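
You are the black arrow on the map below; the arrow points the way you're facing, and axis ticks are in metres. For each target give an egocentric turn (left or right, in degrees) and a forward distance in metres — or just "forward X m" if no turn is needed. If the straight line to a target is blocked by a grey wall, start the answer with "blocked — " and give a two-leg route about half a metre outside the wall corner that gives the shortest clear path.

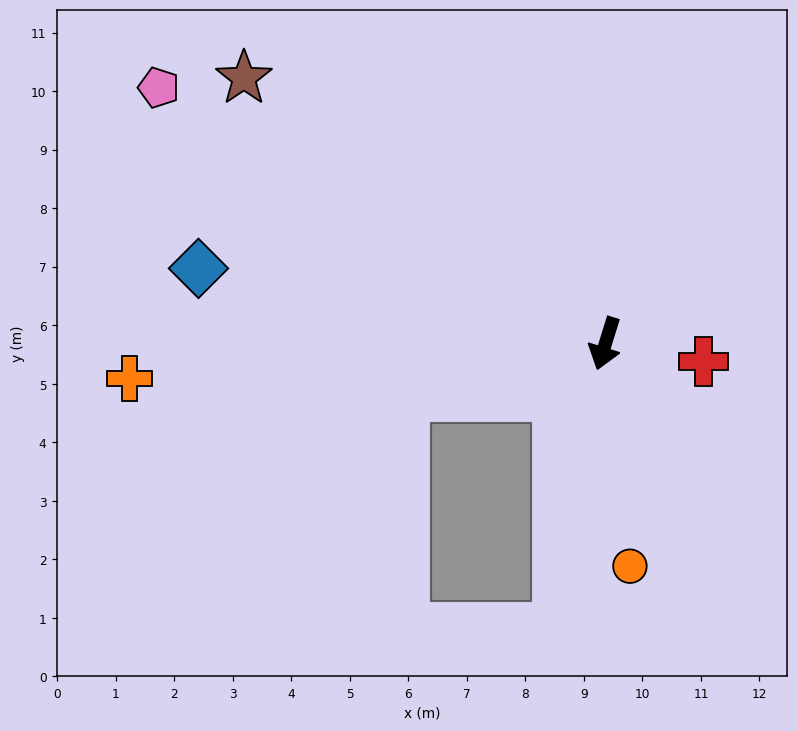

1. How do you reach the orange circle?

turn left 24°, forward 3.8 m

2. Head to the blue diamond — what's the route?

turn right 83°, forward 7.1 m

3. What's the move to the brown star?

turn right 109°, forward 7.7 m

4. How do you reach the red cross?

turn left 97°, forward 1.7 m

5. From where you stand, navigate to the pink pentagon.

turn right 103°, forward 8.8 m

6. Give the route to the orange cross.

turn right 69°, forward 8.1 m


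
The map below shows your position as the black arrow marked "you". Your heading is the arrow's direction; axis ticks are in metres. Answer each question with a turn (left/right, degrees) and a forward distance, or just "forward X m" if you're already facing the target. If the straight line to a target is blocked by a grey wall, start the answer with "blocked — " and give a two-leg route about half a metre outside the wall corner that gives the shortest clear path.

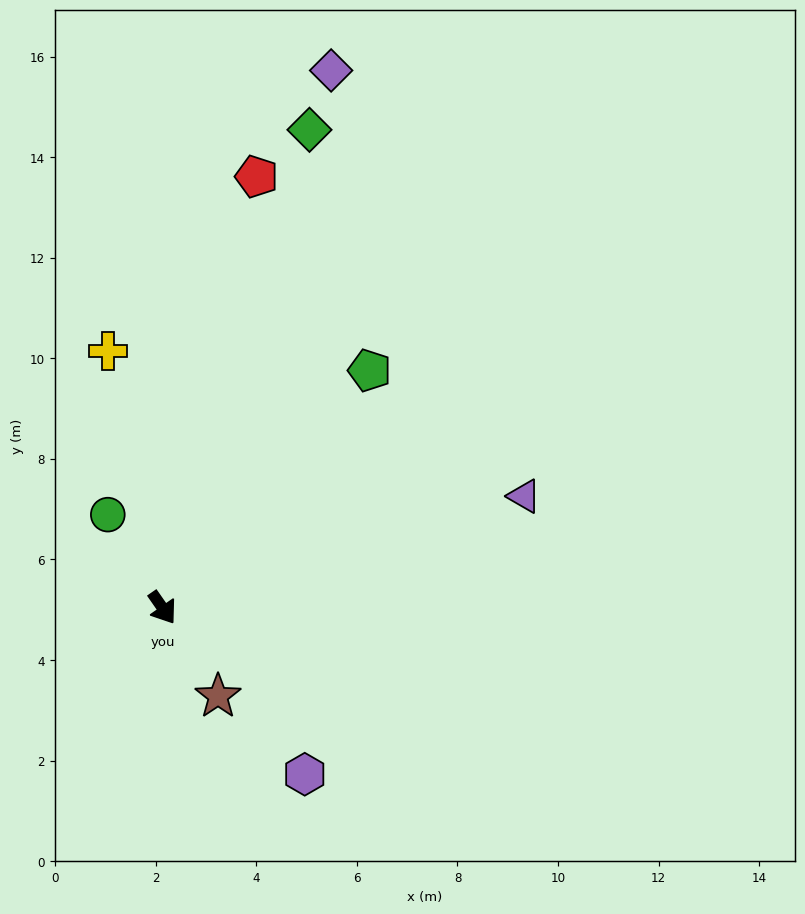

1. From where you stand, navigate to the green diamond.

turn left 128°, forward 9.9 m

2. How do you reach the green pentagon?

turn left 104°, forward 6.3 m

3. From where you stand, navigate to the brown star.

turn right 3°, forward 2.1 m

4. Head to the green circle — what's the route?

turn left 176°, forward 2.1 m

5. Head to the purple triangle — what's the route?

turn left 72°, forward 7.5 m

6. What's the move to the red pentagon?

turn left 133°, forward 8.8 m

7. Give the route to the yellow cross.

turn left 157°, forward 5.2 m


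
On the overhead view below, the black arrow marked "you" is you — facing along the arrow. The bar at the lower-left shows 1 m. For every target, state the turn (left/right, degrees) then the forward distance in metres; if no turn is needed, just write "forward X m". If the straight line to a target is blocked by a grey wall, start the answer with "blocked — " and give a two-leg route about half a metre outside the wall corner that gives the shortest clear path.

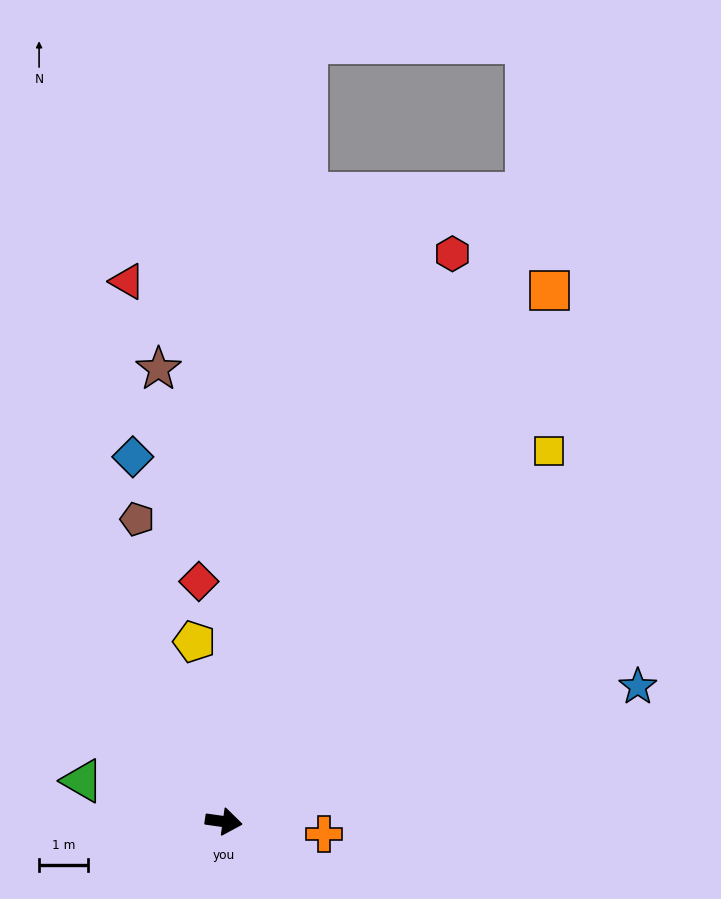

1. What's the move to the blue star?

turn left 26°, forward 8.9 m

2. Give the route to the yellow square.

turn left 57°, forward 10.1 m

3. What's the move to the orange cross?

forward 2.1 m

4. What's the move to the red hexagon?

turn left 76°, forward 12.5 m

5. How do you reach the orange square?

turn left 67°, forward 12.7 m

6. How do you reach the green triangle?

turn left 172°, forward 3.0 m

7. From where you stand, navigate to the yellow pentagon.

turn left 107°, forward 3.7 m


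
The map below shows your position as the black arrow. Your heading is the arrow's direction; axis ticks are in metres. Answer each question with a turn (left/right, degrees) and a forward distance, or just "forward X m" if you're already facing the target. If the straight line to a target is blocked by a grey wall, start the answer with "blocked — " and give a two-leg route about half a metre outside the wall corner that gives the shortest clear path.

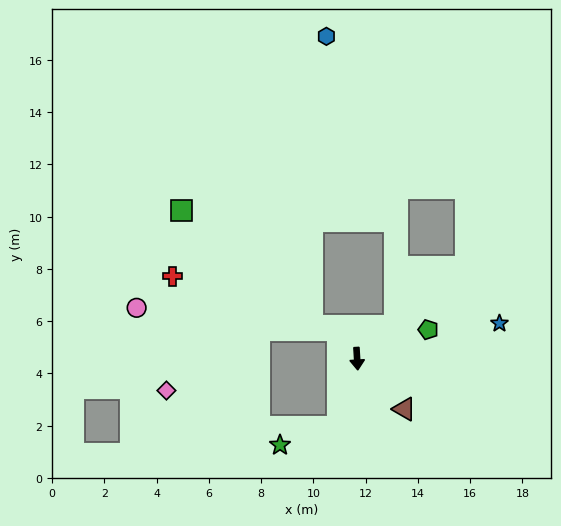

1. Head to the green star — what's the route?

blocked — turn right 19°, forward 2.7 m, then turn right 56°, forward 2.3 m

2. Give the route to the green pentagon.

turn left 109°, forward 2.9 m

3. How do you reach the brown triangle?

turn left 40°, forward 2.6 m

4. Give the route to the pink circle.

blocked — turn right 149°, forward 1.3 m, then turn left 49°, forward 7.7 m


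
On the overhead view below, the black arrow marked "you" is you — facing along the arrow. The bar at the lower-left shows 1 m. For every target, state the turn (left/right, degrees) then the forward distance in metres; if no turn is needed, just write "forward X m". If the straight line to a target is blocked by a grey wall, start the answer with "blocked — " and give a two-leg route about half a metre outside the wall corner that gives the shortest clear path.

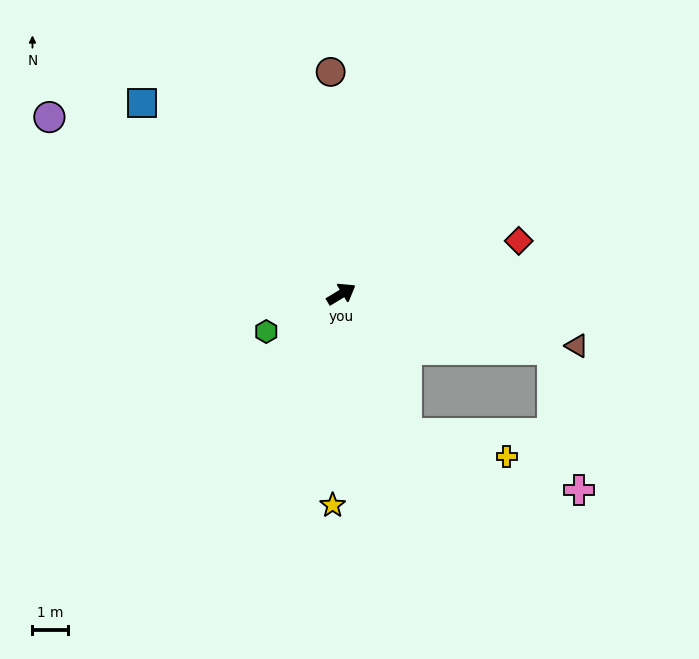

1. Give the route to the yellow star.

turn right 124°, forward 5.9 m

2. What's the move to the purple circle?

turn left 118°, forward 9.5 m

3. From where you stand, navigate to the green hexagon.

turn left 175°, forward 2.3 m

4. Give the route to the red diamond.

turn right 15°, forward 5.1 m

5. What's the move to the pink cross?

blocked — turn right 46°, forward 6.1 m, then turn right 64°, forward 4.0 m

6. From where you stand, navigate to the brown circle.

turn left 62°, forward 6.2 m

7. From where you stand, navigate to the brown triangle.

turn right 44°, forward 6.7 m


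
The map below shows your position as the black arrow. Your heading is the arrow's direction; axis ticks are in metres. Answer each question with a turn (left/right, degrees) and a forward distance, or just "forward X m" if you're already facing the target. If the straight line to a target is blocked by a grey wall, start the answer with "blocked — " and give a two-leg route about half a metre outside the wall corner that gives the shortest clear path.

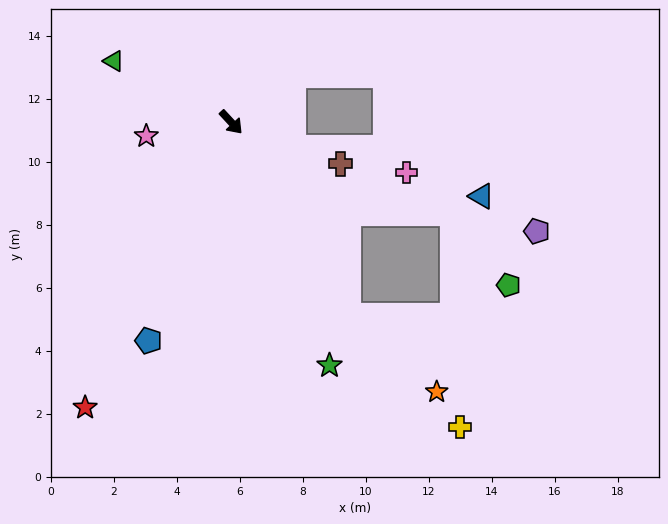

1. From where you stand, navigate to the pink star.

turn right 123°, forward 2.7 m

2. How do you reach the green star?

turn right 21°, forward 8.3 m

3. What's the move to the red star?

turn right 70°, forward 10.2 m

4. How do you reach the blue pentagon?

turn right 63°, forward 7.4 m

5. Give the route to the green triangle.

turn right 160°, forward 4.2 m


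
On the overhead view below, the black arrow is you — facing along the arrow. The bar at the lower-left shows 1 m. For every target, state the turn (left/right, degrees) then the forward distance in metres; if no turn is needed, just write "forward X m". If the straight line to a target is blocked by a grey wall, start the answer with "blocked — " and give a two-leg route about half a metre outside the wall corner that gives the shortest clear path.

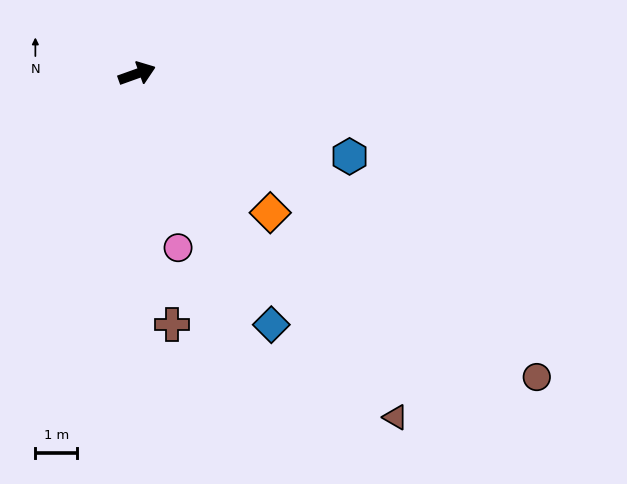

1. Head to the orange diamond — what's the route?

turn right 66°, forward 4.6 m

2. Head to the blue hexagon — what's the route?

turn right 41°, forward 5.5 m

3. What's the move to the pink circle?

turn right 96°, forward 4.3 m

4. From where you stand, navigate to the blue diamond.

turn right 82°, forward 6.9 m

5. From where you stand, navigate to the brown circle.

turn right 57°, forward 12.1 m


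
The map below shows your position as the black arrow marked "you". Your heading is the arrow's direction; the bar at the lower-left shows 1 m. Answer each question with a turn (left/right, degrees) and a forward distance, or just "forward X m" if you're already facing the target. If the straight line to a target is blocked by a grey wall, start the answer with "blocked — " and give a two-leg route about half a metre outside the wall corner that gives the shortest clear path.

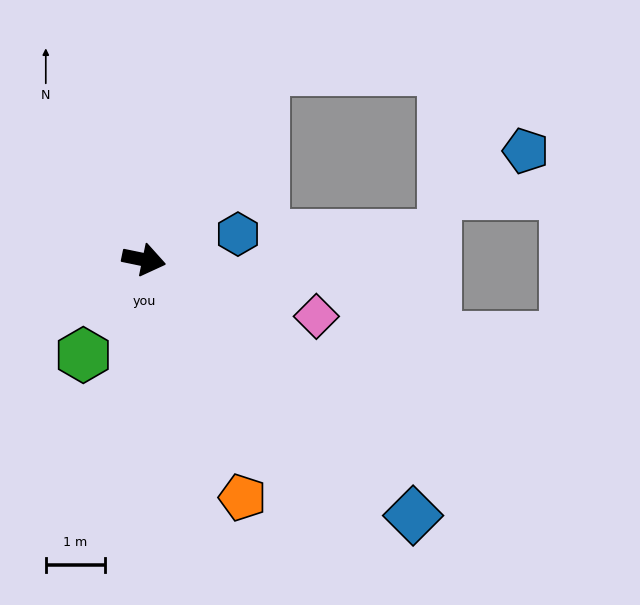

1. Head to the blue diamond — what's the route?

turn right 32°, forward 6.2 m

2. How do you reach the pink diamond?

turn right 7°, forward 3.1 m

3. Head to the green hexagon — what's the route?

turn right 111°, forward 1.9 m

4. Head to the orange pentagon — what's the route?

turn right 56°, forward 4.3 m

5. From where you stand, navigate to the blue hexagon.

turn left 27°, forward 1.6 m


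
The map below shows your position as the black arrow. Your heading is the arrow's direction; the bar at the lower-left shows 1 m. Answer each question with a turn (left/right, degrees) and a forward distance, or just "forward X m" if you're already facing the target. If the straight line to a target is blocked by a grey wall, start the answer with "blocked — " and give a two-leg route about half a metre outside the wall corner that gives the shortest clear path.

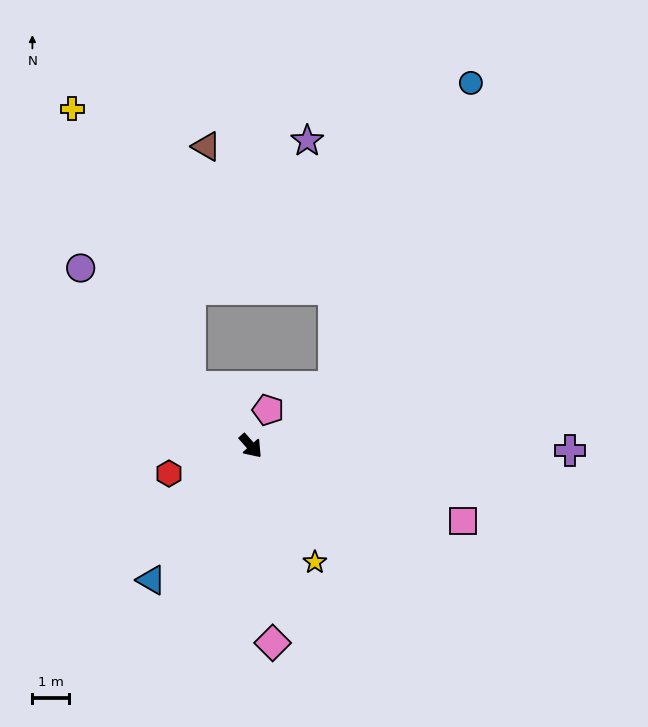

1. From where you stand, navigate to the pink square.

turn left 29°, forward 6.2 m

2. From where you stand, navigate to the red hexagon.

turn right 113°, forward 2.4 m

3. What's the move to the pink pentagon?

turn left 113°, forward 1.1 m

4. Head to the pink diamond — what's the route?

turn right 35°, forward 5.5 m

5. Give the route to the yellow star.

turn right 13°, forward 3.7 m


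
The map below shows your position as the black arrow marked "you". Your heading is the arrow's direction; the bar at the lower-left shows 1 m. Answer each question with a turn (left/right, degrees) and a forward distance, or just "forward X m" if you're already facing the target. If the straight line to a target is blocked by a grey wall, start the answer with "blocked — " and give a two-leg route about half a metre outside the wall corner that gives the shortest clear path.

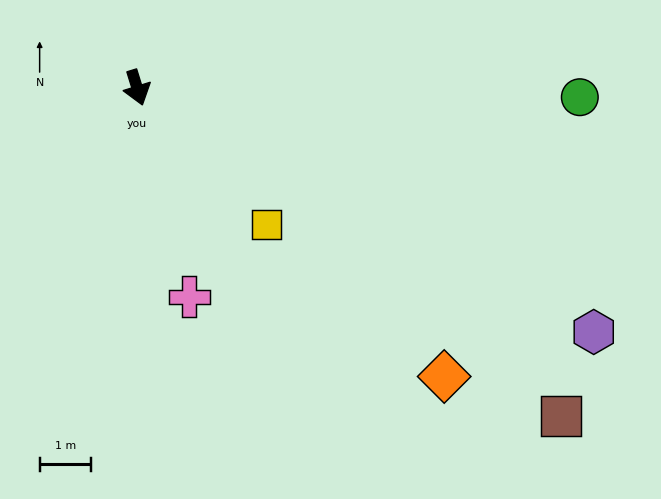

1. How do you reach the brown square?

turn left 35°, forward 10.4 m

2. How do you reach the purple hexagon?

turn left 45°, forward 10.1 m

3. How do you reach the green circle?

turn left 72°, forward 8.6 m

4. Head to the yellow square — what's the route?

turn left 26°, forward 3.7 m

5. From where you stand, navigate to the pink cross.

turn right 3°, forward 4.2 m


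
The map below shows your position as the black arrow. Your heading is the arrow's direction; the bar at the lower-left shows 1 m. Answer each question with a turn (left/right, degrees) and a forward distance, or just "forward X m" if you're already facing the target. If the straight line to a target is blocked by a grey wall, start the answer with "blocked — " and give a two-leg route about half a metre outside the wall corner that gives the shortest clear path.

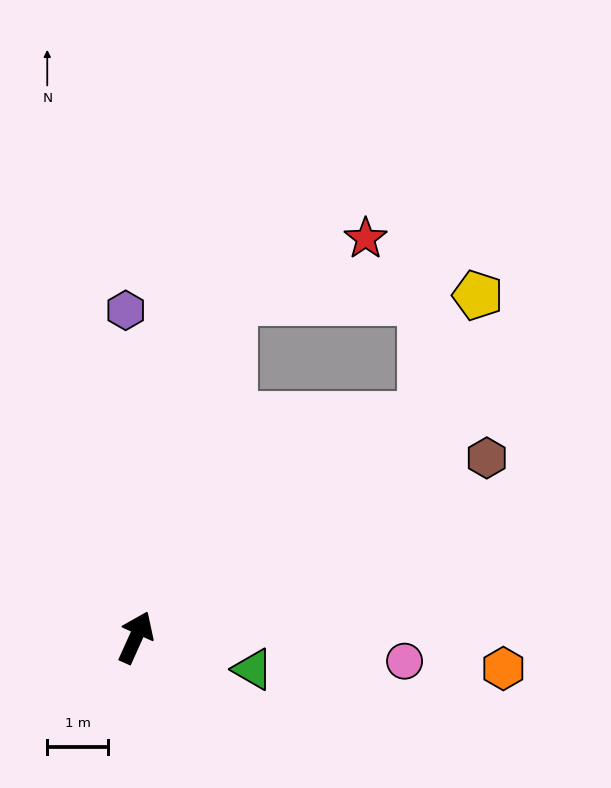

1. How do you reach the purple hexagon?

turn left 26°, forward 5.4 m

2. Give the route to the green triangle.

turn right 81°, forward 2.0 m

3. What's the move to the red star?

blocked — turn left 8°, forward 5.8 m, then turn right 49°, forward 2.4 m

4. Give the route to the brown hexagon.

turn right 39°, forward 6.5 m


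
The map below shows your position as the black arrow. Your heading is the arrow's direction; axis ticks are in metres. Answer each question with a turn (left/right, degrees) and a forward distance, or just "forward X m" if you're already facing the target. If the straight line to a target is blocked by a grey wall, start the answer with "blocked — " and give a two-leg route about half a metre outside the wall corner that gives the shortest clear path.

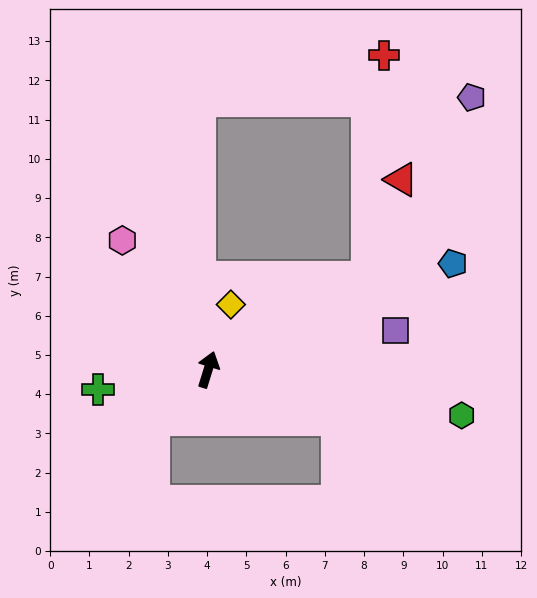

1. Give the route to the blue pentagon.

turn right 49°, forward 6.8 m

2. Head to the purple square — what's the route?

turn right 61°, forward 4.9 m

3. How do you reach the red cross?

blocked — turn right 43°, forward 4.7 m, then turn left 56°, forward 5.7 m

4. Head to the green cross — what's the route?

turn left 118°, forward 2.9 m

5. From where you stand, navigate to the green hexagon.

turn right 83°, forward 6.6 m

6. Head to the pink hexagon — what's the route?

turn left 51°, forward 4.0 m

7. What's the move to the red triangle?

blocked — turn right 43°, forward 4.7 m, then turn left 41°, forward 2.6 m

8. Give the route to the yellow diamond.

turn right 2°, forward 1.8 m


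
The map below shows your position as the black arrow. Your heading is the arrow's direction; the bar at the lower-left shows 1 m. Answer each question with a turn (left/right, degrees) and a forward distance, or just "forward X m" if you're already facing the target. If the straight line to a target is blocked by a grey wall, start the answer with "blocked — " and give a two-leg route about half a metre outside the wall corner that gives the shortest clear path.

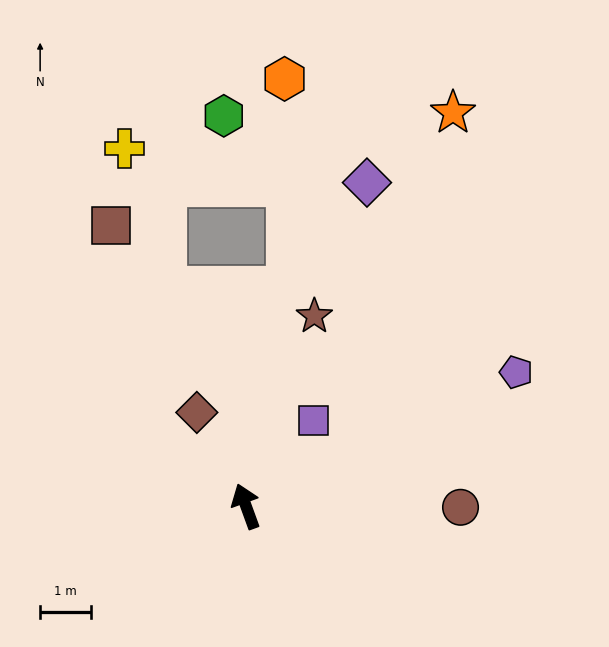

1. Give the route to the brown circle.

turn right 110°, forward 4.2 m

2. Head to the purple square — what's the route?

turn right 58°, forward 2.1 m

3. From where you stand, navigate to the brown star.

turn right 40°, forward 3.9 m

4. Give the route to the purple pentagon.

turn right 84°, forward 5.9 m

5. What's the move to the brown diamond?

turn left 8°, forward 2.1 m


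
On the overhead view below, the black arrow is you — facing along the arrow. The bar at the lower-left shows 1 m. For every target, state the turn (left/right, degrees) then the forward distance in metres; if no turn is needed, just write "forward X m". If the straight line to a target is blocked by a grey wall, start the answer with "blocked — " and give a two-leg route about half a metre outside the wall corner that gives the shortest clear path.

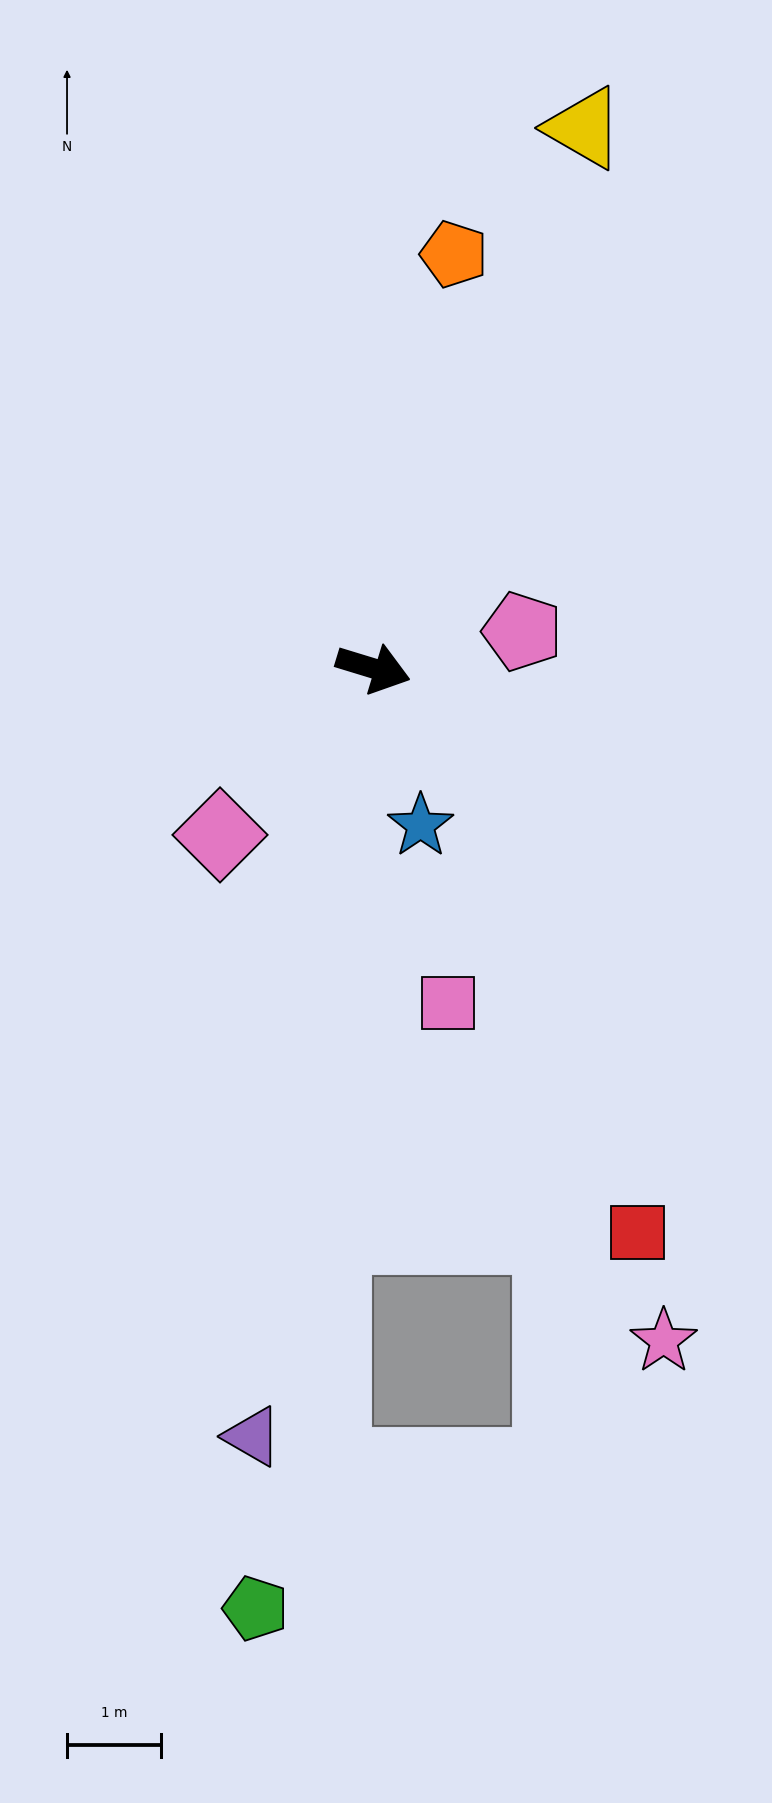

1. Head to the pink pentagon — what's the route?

turn left 31°, forward 1.6 m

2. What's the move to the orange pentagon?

turn left 96°, forward 4.5 m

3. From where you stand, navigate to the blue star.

turn right 56°, forward 1.8 m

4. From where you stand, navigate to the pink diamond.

turn right 116°, forward 2.4 m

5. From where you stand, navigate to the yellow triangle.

turn left 86°, forward 6.2 m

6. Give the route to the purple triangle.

turn right 82°, forward 8.3 m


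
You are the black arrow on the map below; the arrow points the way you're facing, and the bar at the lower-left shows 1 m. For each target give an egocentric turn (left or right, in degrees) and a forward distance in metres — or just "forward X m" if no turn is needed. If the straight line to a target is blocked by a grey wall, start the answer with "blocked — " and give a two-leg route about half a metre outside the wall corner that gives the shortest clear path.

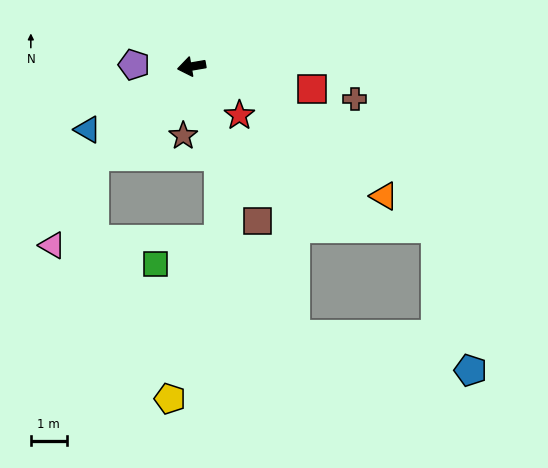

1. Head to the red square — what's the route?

turn left 159°, forward 3.4 m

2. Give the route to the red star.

turn left 125°, forward 1.9 m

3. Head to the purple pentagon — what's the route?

turn right 12°, forward 1.6 m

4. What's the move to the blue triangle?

turn left 21°, forward 3.4 m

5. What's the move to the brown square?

turn left 103°, forward 4.7 m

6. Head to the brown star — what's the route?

turn left 73°, forward 2.0 m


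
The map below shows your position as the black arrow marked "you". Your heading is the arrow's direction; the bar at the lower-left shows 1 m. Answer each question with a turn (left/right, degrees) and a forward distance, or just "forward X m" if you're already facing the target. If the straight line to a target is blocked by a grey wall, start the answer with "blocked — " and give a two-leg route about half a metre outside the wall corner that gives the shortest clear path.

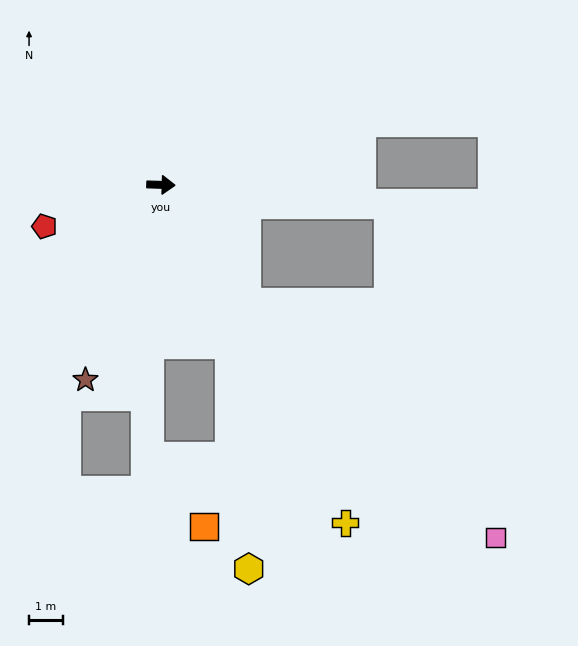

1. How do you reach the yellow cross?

turn right 60°, forward 11.4 m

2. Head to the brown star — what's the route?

turn right 109°, forward 6.2 m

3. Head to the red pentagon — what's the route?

turn right 159°, forward 3.7 m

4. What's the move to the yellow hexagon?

blocked — turn right 65°, forward 5.2 m, then turn right 18°, forward 6.7 m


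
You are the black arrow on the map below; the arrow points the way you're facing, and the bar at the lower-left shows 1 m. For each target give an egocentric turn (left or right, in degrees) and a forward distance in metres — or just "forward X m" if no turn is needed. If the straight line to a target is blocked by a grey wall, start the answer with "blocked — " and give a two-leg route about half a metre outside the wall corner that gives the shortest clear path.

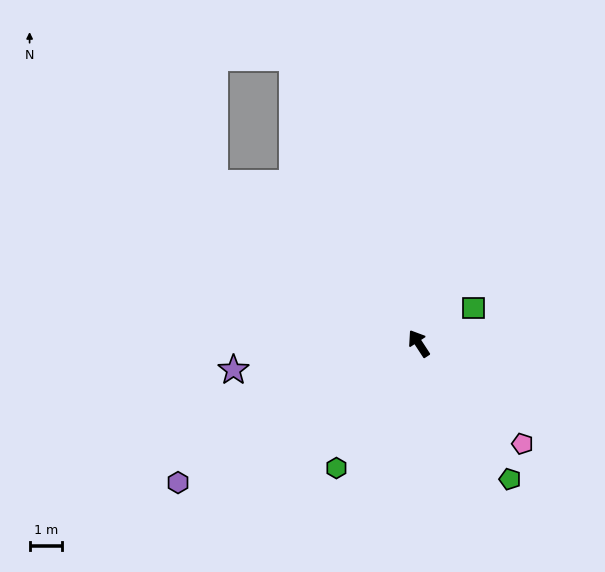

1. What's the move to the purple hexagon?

turn left 87°, forward 8.6 m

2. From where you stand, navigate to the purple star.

turn left 65°, forward 5.8 m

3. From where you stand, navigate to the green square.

turn right 90°, forward 2.0 m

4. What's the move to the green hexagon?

turn left 113°, forward 4.6 m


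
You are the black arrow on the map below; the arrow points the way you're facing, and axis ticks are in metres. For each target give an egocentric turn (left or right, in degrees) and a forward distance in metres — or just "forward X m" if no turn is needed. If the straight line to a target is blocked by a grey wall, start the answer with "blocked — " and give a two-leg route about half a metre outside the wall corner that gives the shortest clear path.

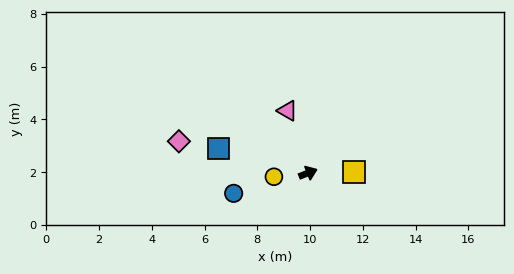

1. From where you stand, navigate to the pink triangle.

turn left 87°, forward 2.5 m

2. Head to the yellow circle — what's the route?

turn left 165°, forward 1.3 m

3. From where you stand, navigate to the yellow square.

turn right 20°, forward 1.8 m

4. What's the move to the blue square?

turn left 143°, forward 3.5 m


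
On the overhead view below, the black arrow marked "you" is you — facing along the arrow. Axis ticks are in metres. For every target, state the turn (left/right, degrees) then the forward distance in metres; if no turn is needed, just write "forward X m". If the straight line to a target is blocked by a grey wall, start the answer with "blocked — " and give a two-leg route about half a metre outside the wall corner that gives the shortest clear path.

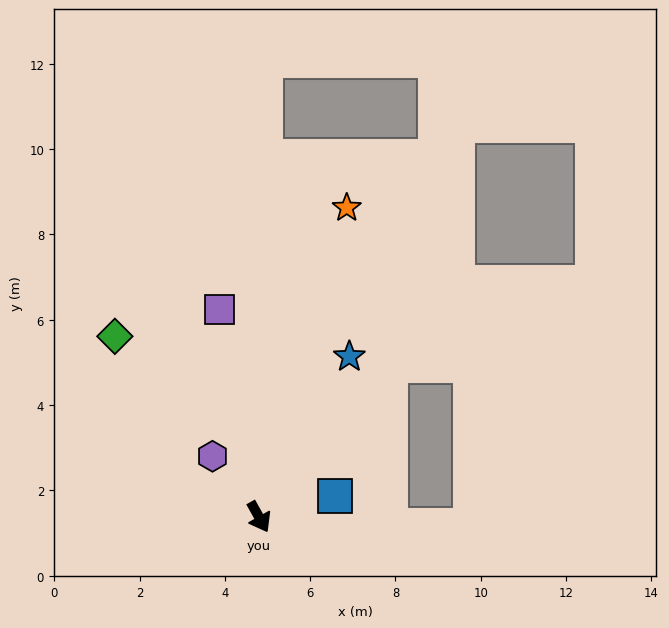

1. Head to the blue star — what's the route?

turn left 121°, forward 4.3 m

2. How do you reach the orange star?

turn left 135°, forward 7.5 m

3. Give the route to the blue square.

turn left 76°, forward 1.8 m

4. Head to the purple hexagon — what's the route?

turn right 172°, forward 1.8 m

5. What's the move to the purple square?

turn left 162°, forward 4.9 m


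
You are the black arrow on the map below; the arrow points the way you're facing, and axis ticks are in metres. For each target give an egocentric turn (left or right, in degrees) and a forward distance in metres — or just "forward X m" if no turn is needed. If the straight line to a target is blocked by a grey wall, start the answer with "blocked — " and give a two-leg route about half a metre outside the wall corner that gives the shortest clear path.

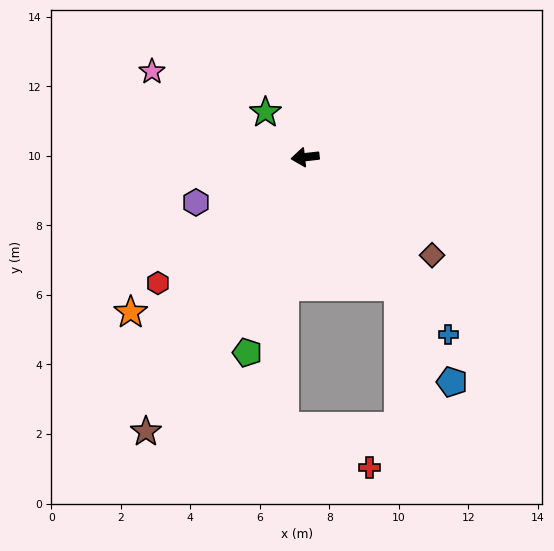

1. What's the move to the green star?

turn right 55°, forward 1.7 m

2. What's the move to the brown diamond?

turn left 136°, forward 4.6 m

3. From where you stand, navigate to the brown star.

turn left 53°, forward 9.1 m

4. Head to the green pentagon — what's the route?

turn left 67°, forward 5.9 m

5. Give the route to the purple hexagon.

turn left 16°, forward 3.4 m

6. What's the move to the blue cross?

turn left 123°, forward 6.6 m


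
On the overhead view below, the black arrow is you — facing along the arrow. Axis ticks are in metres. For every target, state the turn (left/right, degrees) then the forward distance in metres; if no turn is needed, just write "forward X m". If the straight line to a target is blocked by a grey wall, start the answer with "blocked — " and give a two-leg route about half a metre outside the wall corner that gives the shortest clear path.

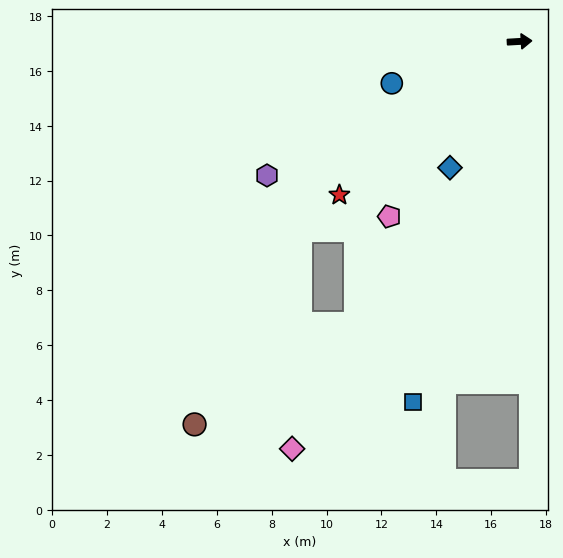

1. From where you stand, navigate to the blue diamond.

turn right 122°, forward 5.3 m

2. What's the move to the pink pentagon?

turn right 130°, forward 8.0 m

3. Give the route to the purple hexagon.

turn right 155°, forward 10.4 m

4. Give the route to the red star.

turn right 143°, forward 8.6 m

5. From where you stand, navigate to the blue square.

turn right 110°, forward 13.7 m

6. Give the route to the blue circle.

turn right 165°, forward 4.9 m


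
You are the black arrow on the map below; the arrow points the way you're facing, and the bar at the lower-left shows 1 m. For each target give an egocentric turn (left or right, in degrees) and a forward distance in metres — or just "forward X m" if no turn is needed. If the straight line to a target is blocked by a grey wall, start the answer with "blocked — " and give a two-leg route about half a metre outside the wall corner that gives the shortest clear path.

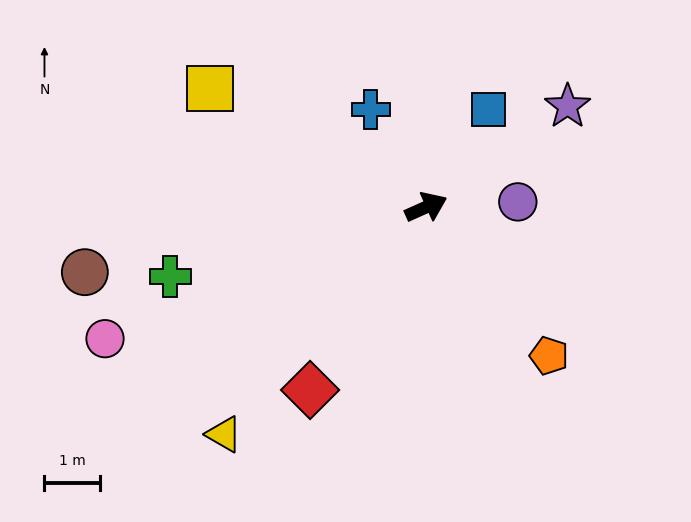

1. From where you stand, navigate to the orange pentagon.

turn right 75°, forward 3.5 m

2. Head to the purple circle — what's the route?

turn right 21°, forward 1.7 m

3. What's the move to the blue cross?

turn left 95°, forward 2.0 m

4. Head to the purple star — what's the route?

turn left 11°, forward 3.1 m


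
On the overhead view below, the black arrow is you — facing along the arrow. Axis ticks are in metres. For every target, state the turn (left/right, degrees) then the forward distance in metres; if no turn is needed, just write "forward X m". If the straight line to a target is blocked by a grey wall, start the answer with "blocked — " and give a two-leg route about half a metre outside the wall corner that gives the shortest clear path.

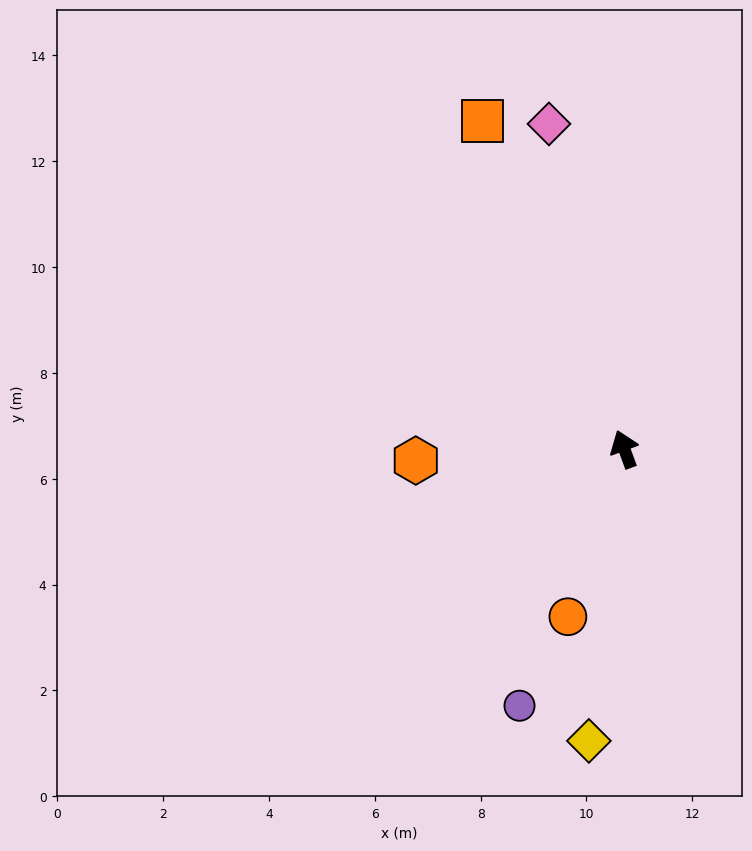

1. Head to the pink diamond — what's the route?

turn right 7°, forward 6.3 m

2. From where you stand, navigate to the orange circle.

turn left 141°, forward 3.3 m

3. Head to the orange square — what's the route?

turn left 3°, forward 6.8 m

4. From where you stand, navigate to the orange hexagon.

turn left 73°, forward 3.9 m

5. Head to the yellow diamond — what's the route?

turn left 153°, forward 5.6 m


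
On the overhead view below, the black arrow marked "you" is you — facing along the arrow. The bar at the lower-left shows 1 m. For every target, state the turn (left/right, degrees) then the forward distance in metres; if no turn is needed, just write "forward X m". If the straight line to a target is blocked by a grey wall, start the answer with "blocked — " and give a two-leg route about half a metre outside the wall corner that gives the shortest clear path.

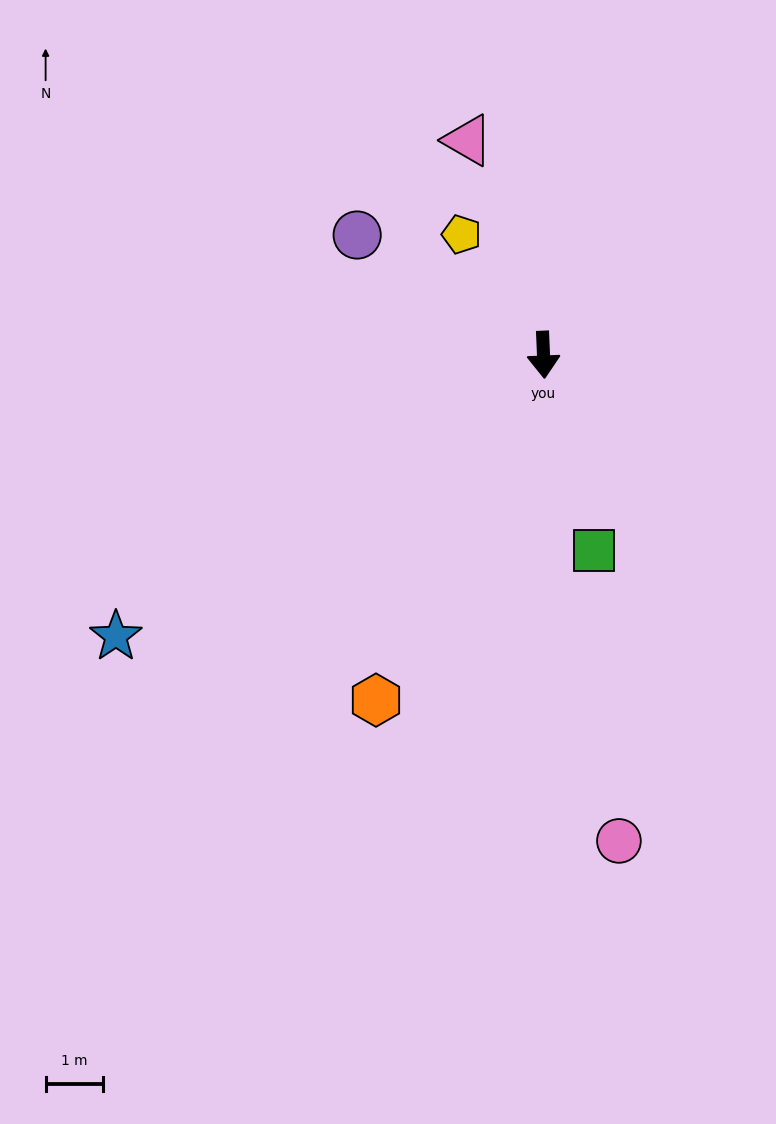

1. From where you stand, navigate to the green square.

turn left 12°, forward 3.5 m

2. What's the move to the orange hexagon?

turn right 28°, forward 6.6 m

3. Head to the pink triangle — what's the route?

turn right 163°, forward 3.9 m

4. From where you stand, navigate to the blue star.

turn right 59°, forward 8.9 m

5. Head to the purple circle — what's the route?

turn right 125°, forward 3.8 m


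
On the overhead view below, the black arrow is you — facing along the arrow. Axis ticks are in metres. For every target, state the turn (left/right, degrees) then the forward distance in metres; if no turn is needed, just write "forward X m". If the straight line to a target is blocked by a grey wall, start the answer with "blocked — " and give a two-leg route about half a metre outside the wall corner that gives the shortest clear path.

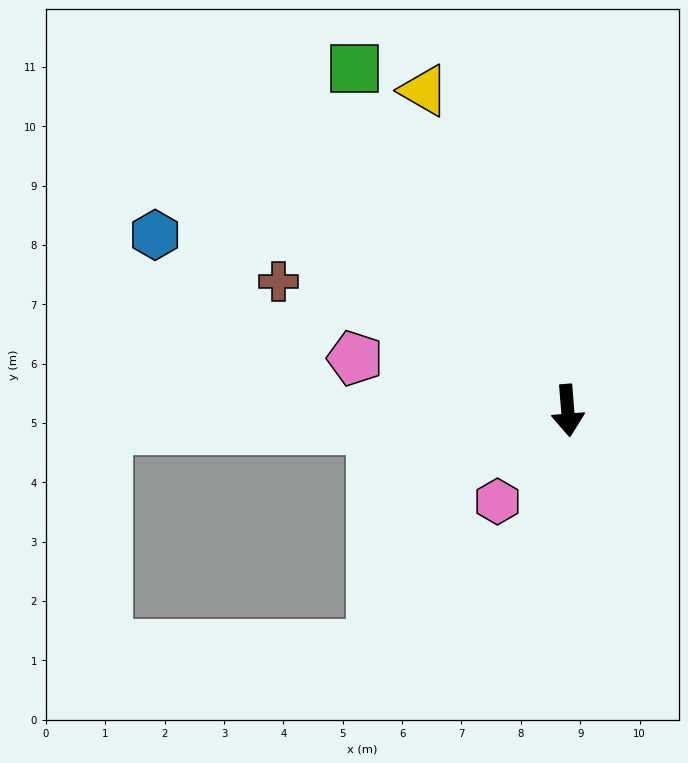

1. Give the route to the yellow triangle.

turn right 160°, forward 5.9 m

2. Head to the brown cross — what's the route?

turn right 119°, forward 5.3 m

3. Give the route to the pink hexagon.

turn right 42°, forward 1.9 m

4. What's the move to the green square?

turn right 153°, forward 6.8 m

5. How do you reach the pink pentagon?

turn right 108°, forward 3.7 m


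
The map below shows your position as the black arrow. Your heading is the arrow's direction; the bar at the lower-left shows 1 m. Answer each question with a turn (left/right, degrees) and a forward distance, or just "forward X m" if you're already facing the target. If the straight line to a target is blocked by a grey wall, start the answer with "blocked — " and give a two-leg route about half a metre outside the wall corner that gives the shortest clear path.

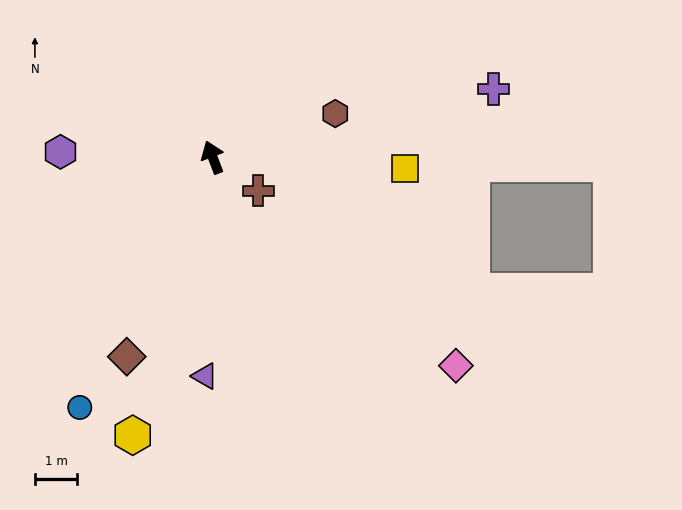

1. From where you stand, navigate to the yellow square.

turn right 114°, forward 4.6 m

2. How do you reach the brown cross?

turn right 147°, forward 1.3 m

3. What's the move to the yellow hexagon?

turn left 143°, forward 6.8 m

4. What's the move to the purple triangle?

turn left 157°, forward 5.2 m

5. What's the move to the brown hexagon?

turn right 91°, forward 3.1 m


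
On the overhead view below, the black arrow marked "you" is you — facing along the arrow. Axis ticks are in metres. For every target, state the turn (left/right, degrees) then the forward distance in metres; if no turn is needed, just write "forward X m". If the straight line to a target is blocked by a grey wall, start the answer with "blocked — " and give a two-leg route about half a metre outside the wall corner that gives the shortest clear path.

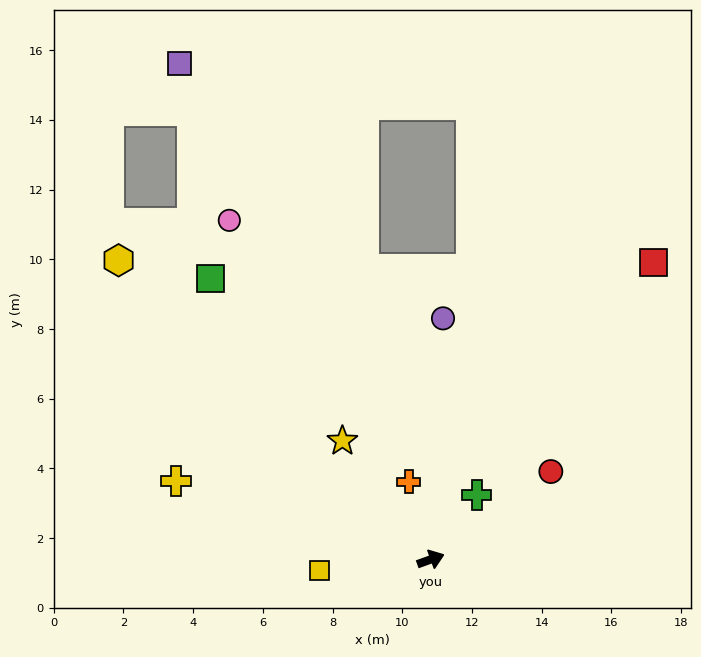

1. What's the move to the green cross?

turn left 35°, forward 2.3 m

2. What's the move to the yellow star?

turn left 107°, forward 4.2 m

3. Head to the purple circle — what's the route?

turn left 67°, forward 6.9 m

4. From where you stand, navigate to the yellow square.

turn left 166°, forward 3.2 m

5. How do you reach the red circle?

turn left 16°, forward 4.3 m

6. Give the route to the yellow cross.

turn left 143°, forward 7.6 m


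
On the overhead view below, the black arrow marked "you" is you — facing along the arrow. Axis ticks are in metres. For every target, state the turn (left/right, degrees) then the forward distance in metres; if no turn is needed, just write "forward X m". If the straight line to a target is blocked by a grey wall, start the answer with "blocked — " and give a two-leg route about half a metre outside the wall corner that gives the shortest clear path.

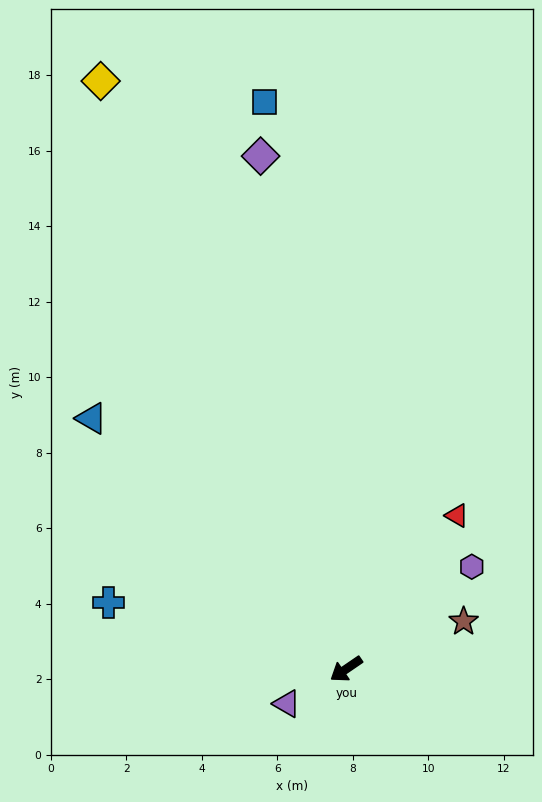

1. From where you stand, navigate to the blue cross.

turn right 50°, forward 6.5 m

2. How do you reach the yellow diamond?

turn right 102°, forward 16.9 m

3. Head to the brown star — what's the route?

turn left 168°, forward 3.4 m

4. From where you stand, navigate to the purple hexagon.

turn right 175°, forward 4.3 m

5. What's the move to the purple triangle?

turn right 4°, forward 1.8 m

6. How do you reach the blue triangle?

turn right 79°, forward 9.5 m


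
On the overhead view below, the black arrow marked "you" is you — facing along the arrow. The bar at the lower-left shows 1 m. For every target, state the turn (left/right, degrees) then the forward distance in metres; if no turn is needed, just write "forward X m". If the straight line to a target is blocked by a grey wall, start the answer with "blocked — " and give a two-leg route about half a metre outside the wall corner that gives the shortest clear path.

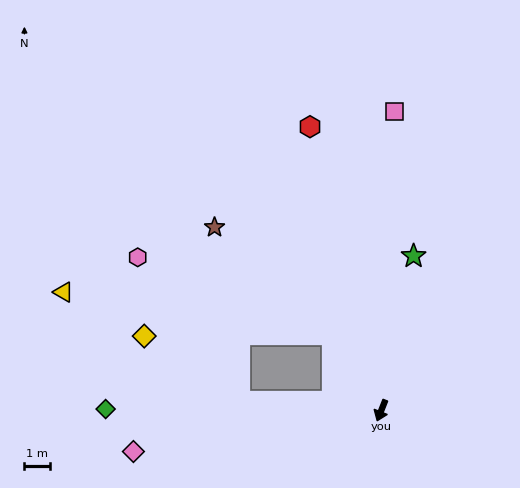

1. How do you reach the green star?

turn right 170°, forward 6.2 m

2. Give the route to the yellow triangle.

blocked — turn right 125°, forward 3.5 m, then turn left 48°, forward 10.7 m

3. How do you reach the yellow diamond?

blocked — turn right 72°, forward 5.6 m, then turn right 31°, forward 4.5 m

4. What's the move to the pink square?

turn right 161°, forward 11.8 m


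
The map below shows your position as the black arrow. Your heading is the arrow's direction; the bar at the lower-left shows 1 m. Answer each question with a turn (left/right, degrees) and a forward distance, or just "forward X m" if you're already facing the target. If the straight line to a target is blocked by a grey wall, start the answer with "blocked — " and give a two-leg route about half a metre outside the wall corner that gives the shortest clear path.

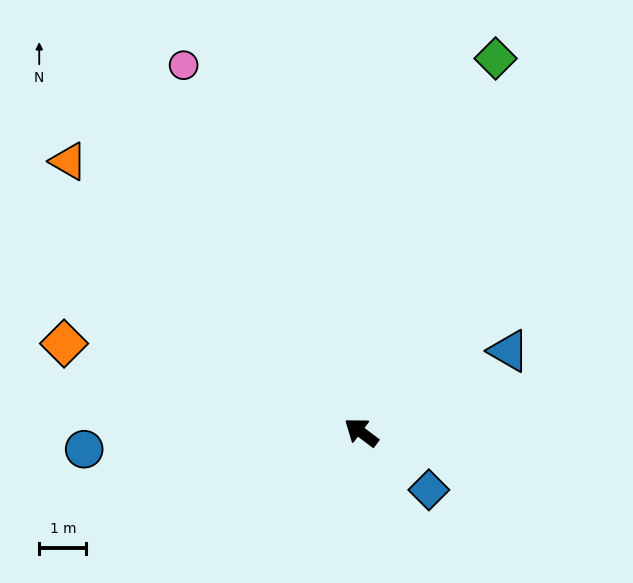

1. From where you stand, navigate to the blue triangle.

turn right 114°, forward 3.6 m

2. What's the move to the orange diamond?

turn left 20°, forward 6.6 m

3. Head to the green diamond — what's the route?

turn right 73°, forward 8.4 m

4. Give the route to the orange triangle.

turn right 6°, forward 8.5 m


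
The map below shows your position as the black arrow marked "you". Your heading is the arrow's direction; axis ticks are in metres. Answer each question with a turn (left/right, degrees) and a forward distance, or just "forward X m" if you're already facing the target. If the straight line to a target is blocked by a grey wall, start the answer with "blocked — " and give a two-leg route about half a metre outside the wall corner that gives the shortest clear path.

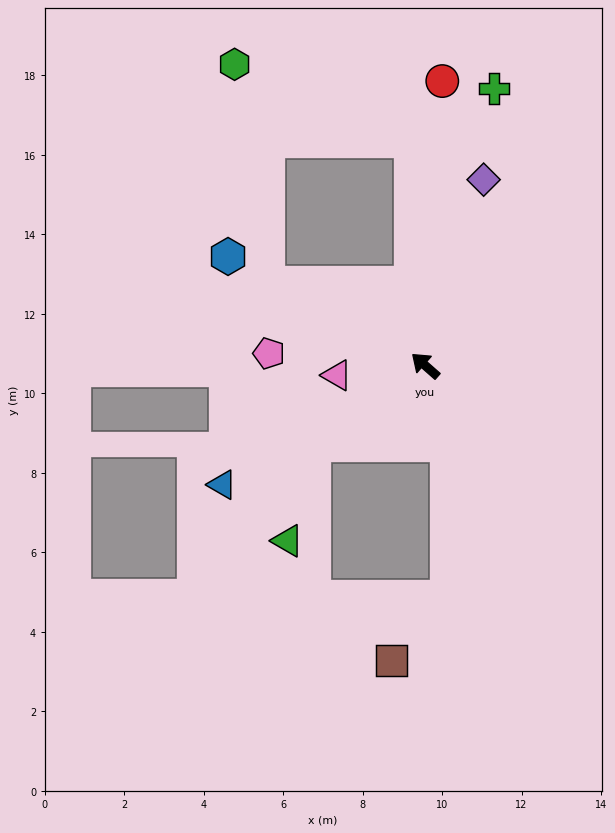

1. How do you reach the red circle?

turn right 52°, forward 7.2 m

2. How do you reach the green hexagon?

blocked — turn left 14°, forward 4.5 m, then turn right 54°, forward 5.6 m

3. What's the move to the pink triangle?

turn left 48°, forward 2.2 m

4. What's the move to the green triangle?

blocked — turn left 77°, forward 3.4 m, then turn left 39°, forward 2.5 m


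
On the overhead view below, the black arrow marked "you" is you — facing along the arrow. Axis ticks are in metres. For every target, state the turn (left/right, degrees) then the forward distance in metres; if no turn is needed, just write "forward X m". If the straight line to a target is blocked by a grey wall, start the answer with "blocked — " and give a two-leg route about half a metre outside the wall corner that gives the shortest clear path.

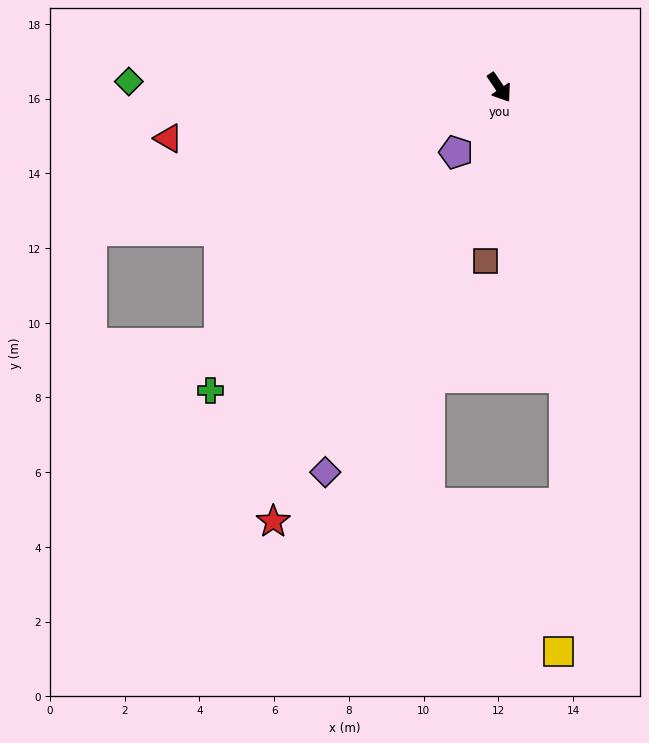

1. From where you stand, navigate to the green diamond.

turn right 125°, forward 9.9 m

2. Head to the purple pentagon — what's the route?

turn right 68°, forward 2.1 m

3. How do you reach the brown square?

turn right 39°, forward 4.7 m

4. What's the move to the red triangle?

turn right 115°, forward 9.0 m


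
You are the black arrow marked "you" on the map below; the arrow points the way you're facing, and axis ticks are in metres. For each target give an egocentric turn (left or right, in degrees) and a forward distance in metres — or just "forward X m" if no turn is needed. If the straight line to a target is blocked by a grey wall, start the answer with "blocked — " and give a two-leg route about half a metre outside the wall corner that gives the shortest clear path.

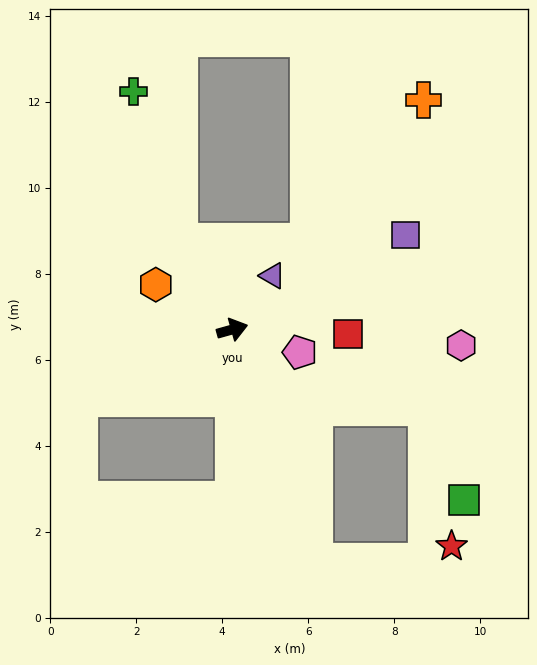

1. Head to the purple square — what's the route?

turn left 13°, forward 4.6 m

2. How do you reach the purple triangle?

turn left 38°, forward 1.6 m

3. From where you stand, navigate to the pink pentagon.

turn right 34°, forward 1.7 m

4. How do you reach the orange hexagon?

turn left 134°, forward 2.1 m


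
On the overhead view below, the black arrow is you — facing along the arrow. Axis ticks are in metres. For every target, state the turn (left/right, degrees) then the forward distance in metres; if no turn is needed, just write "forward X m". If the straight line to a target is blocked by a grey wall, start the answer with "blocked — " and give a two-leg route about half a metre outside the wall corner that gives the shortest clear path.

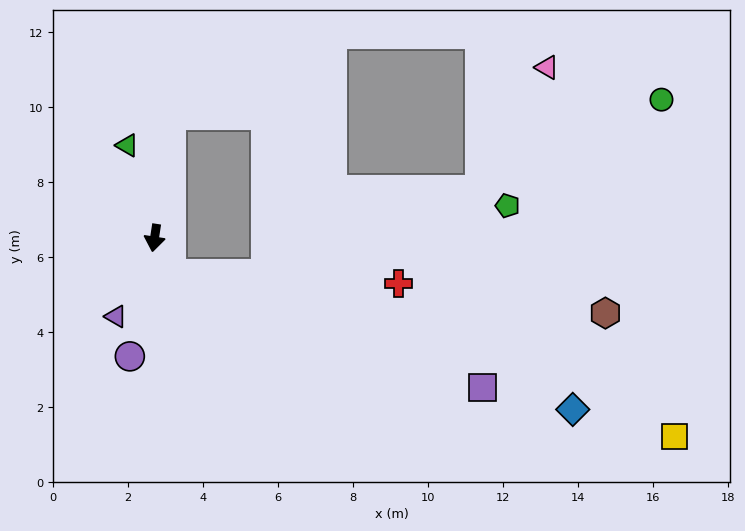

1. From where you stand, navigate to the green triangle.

turn right 155°, forward 2.6 m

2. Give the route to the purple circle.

turn right 3°, forward 3.2 m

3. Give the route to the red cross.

blocked — turn left 31°, forward 1.1 m, then turn left 66°, forward 6.1 m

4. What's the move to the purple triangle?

turn right 18°, forward 2.3 m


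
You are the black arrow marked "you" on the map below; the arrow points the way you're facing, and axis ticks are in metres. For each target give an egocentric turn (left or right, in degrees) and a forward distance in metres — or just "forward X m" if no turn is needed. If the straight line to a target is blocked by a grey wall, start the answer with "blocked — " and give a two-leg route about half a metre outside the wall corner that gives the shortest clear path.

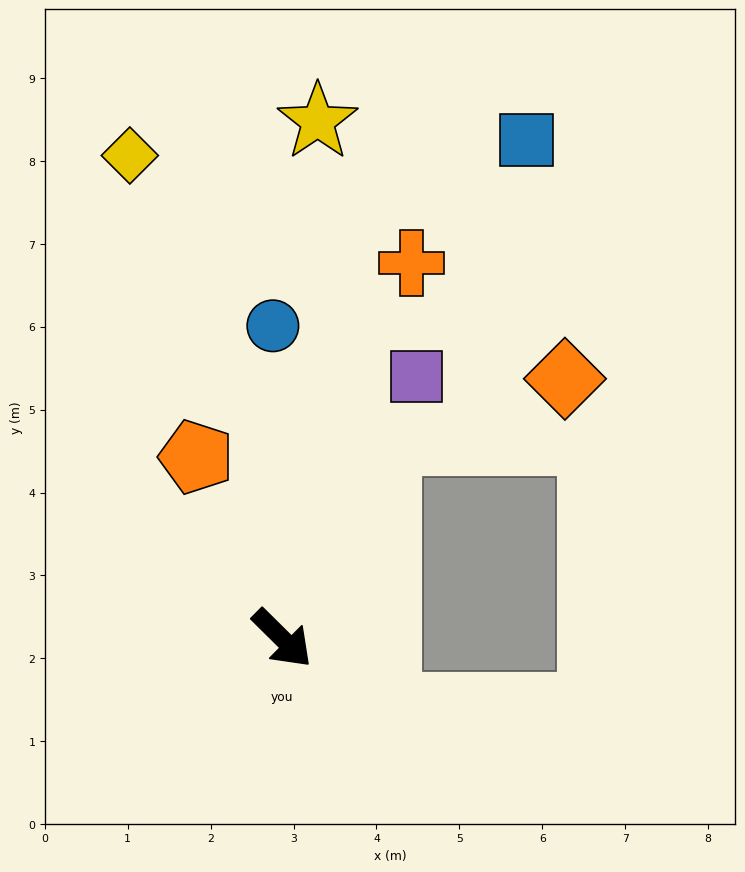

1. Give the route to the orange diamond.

blocked — turn left 107°, forward 2.7 m, then turn right 44°, forward 2.3 m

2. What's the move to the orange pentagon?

turn left 160°, forward 2.4 m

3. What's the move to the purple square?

turn left 108°, forward 3.5 m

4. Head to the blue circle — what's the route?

turn left 136°, forward 3.8 m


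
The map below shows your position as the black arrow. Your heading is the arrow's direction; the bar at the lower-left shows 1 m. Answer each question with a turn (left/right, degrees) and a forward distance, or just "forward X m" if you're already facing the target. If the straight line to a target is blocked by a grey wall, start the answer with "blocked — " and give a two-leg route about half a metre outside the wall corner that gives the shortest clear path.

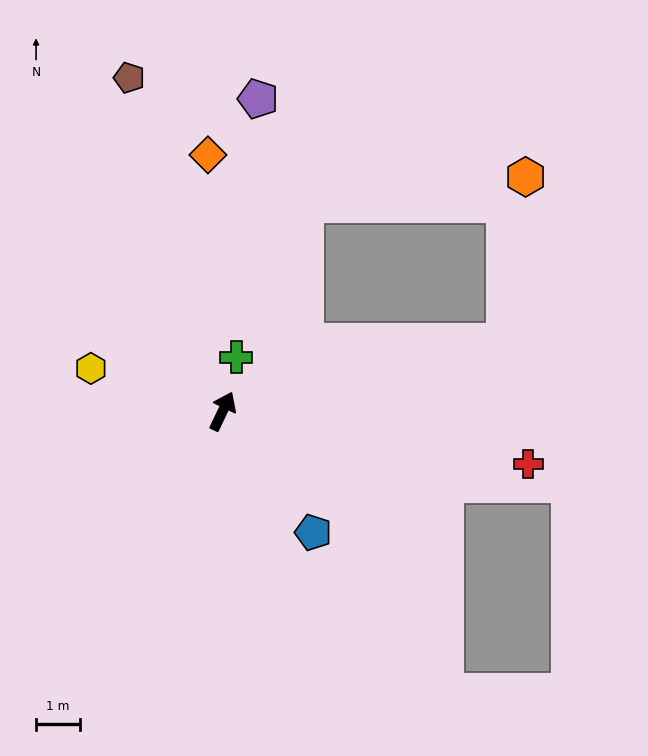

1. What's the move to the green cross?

turn left 11°, forward 1.3 m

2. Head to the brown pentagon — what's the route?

turn left 41°, forward 7.9 m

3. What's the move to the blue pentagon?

turn right 118°, forward 3.4 m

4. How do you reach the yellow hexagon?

turn left 98°, forward 3.2 m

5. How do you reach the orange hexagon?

blocked — turn right 51°, forward 6.6 m, then turn left 70°, forward 3.8 m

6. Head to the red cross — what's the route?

turn right 74°, forward 7.1 m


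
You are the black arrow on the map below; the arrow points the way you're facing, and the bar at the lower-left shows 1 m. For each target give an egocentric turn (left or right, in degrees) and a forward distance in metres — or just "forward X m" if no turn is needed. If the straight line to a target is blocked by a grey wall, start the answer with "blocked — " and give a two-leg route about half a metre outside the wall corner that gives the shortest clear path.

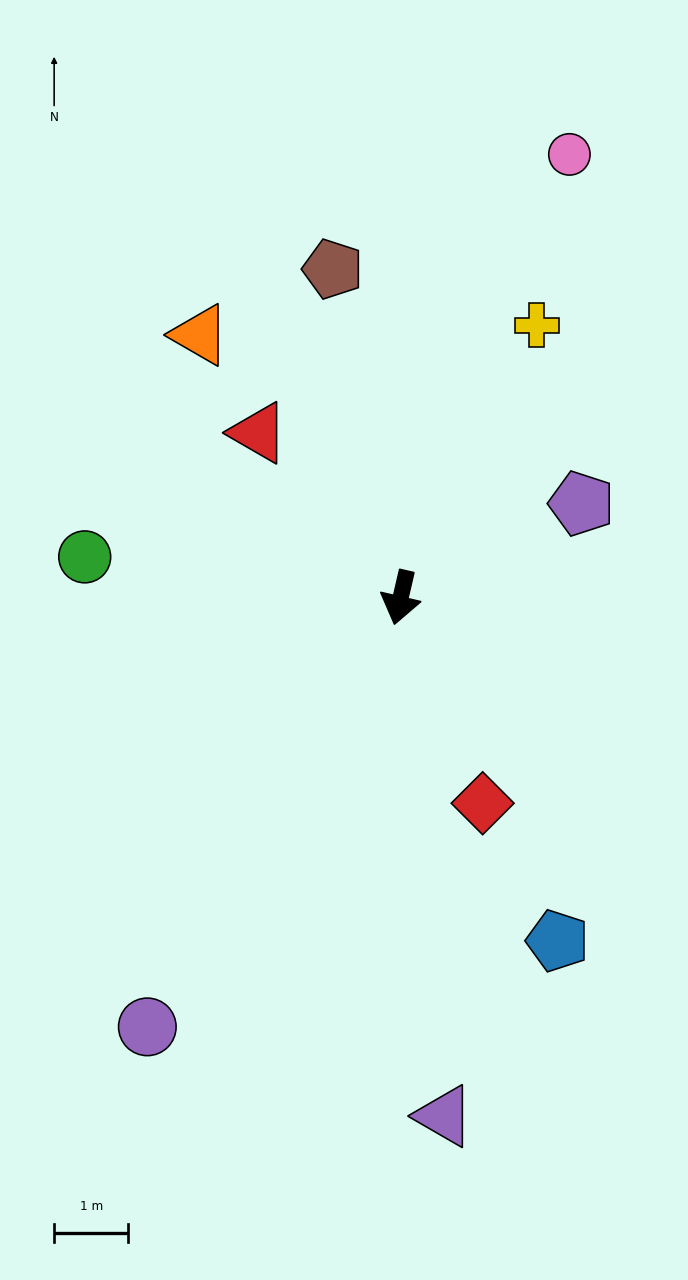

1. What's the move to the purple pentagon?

turn left 131°, forward 2.7 m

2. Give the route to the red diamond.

turn left 35°, forward 3.0 m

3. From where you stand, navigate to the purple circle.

turn right 17°, forward 6.7 m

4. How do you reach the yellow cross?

turn left 166°, forward 4.1 m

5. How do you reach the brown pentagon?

turn right 155°, forward 4.5 m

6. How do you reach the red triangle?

turn right 126°, forward 2.9 m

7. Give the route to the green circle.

turn right 84°, forward 4.3 m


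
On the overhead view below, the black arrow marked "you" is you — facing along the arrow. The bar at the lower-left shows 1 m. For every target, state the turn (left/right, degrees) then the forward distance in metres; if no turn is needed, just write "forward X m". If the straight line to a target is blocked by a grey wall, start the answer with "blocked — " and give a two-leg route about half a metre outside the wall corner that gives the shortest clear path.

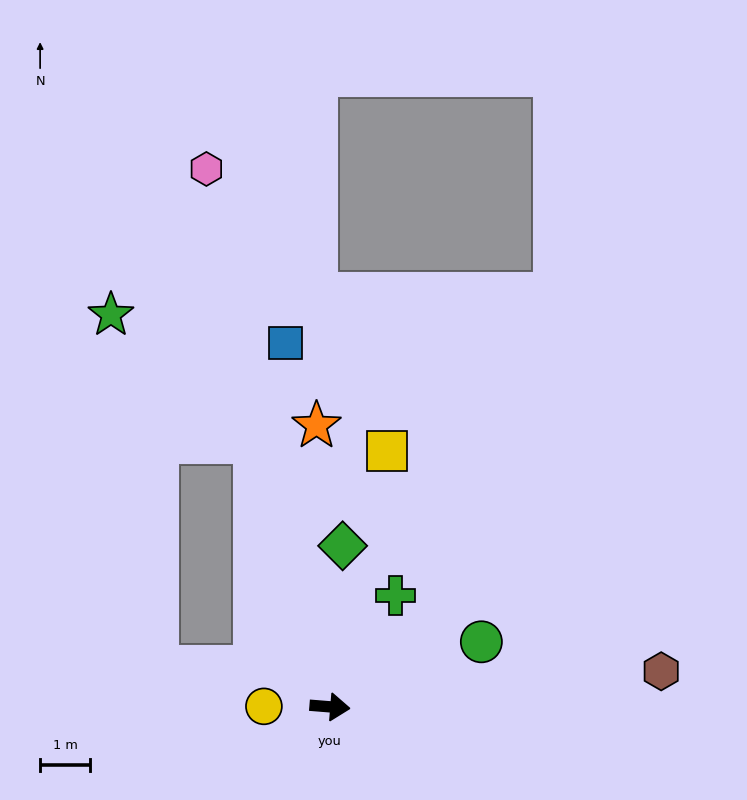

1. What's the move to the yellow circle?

turn right 176°, forward 1.3 m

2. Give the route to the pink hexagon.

turn left 108°, forward 11.1 m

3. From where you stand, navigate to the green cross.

turn left 64°, forward 2.6 m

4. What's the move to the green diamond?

turn left 90°, forward 3.3 m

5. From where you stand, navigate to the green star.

blocked — turn left 111°, forward 5.5 m, then turn left 32°, forward 3.9 m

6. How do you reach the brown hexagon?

turn left 11°, forward 6.7 m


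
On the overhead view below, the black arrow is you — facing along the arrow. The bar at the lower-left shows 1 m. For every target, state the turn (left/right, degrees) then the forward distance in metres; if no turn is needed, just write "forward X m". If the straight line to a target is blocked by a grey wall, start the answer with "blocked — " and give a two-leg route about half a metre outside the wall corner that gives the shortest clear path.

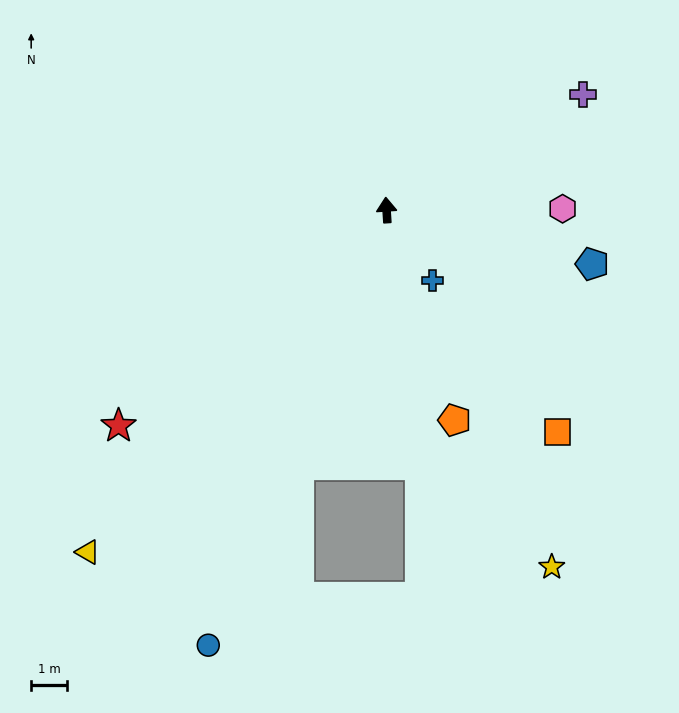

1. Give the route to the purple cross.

turn right 63°, forward 6.3 m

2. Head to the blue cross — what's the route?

turn right 151°, forward 2.3 m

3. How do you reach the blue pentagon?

turn right 108°, forward 5.9 m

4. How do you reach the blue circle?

turn left 154°, forward 13.0 m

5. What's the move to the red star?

turn left 125°, forward 9.5 m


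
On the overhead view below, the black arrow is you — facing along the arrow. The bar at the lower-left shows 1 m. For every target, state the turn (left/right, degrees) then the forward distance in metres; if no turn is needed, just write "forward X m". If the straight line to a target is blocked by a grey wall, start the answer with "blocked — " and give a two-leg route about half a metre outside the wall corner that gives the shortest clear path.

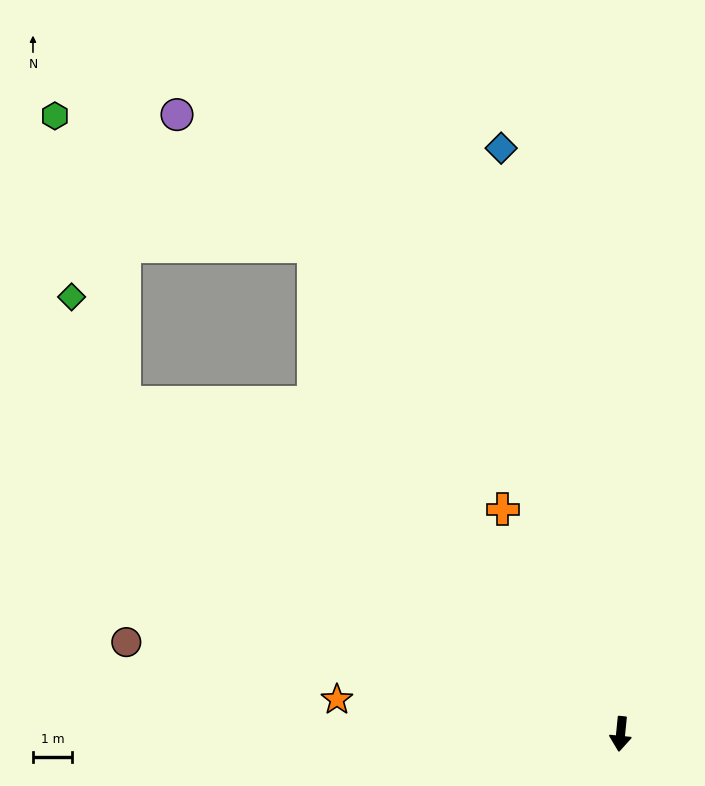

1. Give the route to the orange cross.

turn right 147°, forward 6.6 m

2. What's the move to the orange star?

turn right 91°, forward 7.4 m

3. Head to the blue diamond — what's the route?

turn right 163°, forward 15.4 m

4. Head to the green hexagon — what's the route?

blocked — turn right 118°, forward 15.4 m, then turn right 43°, forward 7.6 m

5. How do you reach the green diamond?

blocked — turn right 118°, forward 15.4 m, then turn right 30°, forward 3.0 m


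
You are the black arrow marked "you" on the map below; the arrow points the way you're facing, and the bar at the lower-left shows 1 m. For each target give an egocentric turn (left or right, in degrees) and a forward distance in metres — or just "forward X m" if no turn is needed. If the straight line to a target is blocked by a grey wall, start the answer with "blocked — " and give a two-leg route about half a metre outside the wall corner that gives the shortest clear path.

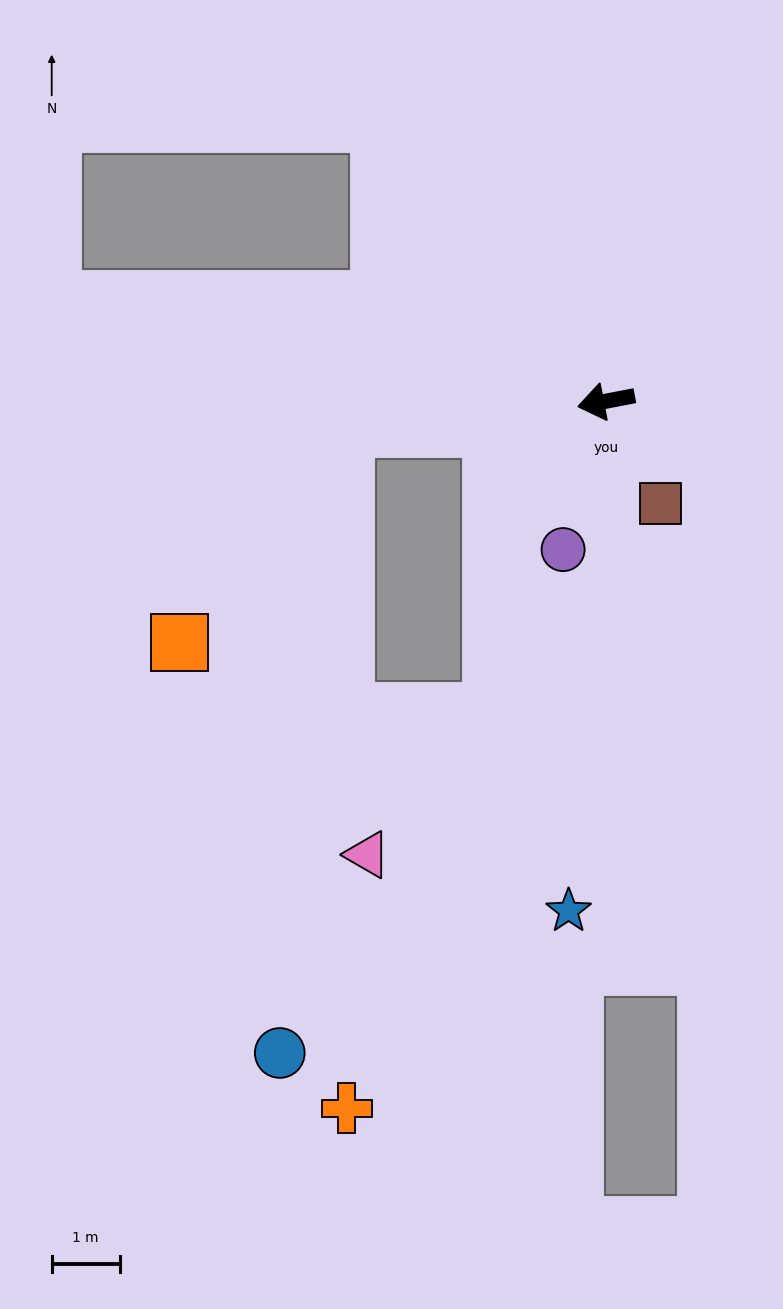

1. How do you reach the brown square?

turn left 107°, forward 1.7 m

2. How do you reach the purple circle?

turn left 63°, forward 2.3 m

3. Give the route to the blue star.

turn left 75°, forward 7.5 m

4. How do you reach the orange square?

blocked — turn right 5°, forward 3.9 m, then turn left 46°, forward 4.0 m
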